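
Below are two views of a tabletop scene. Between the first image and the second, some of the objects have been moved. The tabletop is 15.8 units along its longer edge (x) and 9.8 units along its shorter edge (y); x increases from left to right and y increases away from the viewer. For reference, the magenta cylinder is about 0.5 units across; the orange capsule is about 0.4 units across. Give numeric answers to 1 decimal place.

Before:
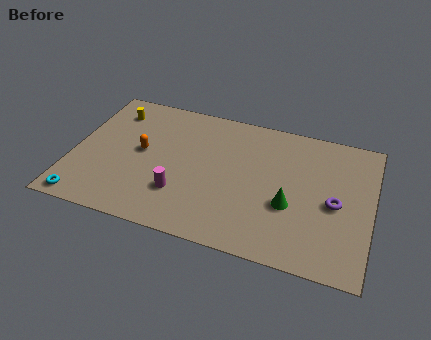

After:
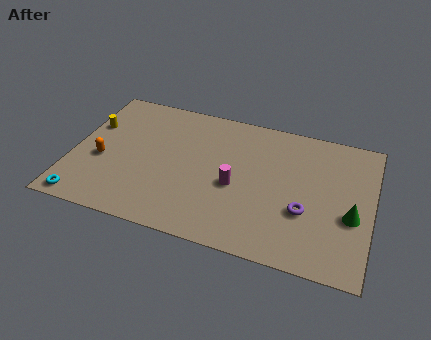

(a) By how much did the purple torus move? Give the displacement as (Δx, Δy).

(-1.5, -1.0)

The purple torus started near (13.9, 4.5) and ended near (12.4, 3.5).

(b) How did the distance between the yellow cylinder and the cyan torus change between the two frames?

-1.4

Before: roughly 6.9 units apart; after: 5.5. That's 1.4 units closer together.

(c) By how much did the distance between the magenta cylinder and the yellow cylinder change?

+1.7

They were about 6.5 units apart before and 8.2 after — 1.7 units further apart.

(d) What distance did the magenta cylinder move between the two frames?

3.1

From (5.9, 2.8) to (8.7, 4.2), the magenta cylinder covered √(2.8² + 1.4²) ≈ 3.1 units.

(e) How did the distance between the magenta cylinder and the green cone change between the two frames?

+0.3

The distance was about 5.8 in the first image and 6.1 in the second, so they moved 0.3 units further apart.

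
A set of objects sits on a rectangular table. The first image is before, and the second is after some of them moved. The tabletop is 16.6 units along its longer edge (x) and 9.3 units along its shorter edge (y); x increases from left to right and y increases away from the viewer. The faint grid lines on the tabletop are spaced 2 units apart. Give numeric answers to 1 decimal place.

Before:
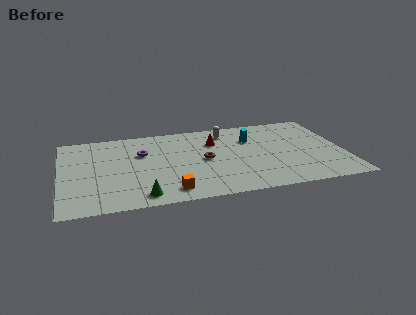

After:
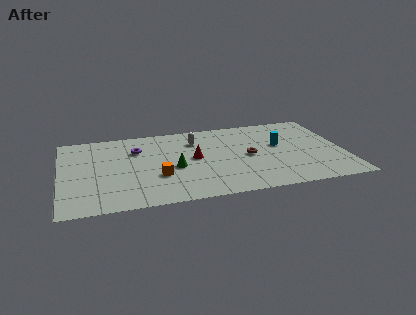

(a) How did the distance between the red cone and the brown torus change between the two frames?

+1.1

Before: roughly 2.1 units apart; after: 3.2. That's 1.1 units further apart.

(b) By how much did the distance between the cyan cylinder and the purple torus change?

+2.0

The distance was about 6.5 in the first image and 8.5 in the second, so they moved 2.0 units further apart.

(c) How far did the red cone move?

2.1

The red cone was near (9.1, 6.6) before and (7.8, 4.9) after, so it travelled √(1.3² + 1.7²) ≈ 2.1 units.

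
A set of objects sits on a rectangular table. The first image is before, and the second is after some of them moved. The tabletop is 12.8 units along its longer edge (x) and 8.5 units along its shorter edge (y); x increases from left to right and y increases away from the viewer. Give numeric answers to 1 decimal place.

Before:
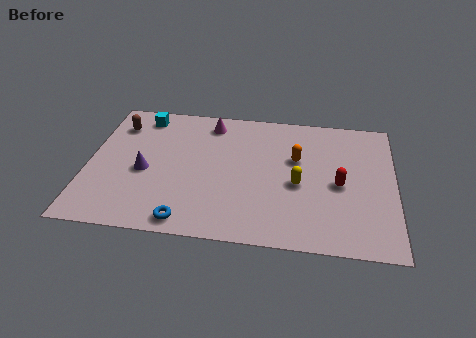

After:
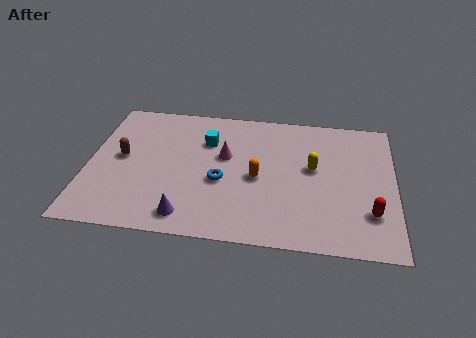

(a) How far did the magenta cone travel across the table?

2.2

The magenta cone was near (5.0, 7.2) before and (5.7, 5.1) after, so it travelled √(0.7² + 2.1²) ≈ 2.2 units.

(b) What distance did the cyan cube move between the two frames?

3.1

From (2.1, 7.3) to (4.9, 6.0), the cyan cube covered √(2.8² + 1.3²) ≈ 3.1 units.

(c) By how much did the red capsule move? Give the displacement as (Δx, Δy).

(1.3, -1.6)

From the two frames, the red capsule sits at roughly (10.5, 3.9) before and (11.8, 2.3) after.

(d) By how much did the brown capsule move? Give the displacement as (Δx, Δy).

(0.3, -2.1)

From the two frames, the brown capsule sits at roughly (1.1, 6.6) before and (1.4, 4.5) after.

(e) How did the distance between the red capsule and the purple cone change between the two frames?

-0.5

The distance was about 8.1 in the first image and 7.6 in the second, so they moved 0.5 units closer together.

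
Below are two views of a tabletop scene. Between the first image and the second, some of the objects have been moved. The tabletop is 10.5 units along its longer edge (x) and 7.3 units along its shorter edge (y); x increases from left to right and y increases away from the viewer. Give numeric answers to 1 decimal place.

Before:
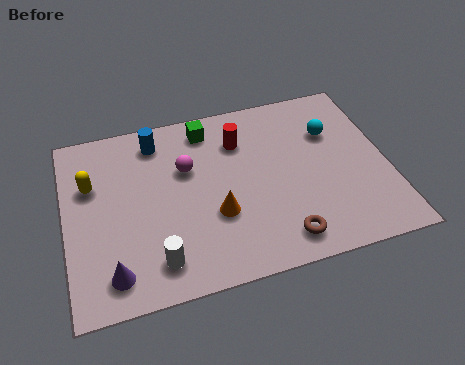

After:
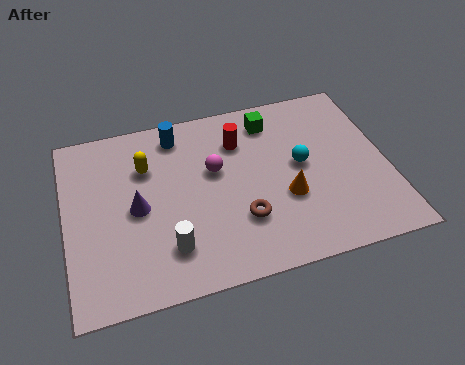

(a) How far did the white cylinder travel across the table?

0.6

The white cylinder was near (2.8, 1.3) before and (3.2, 1.7) after, so it travelled √(0.4² + 0.4²) ≈ 0.6 units.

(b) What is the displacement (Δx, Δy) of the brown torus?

(-1.2, 1.1)

From the two frames, the brown torus sits at roughly (6.8, 1.1) before and (5.6, 2.2) after.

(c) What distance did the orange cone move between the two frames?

2.3

The orange cone was near (4.8, 2.6) before and (7.1, 2.7) after, so it travelled √(2.3² + 0.1²) ≈ 2.3 units.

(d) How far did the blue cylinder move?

0.7

From (3.1, 6.1) to (3.8, 6.2), the blue cylinder covered √(0.7² + 0.1²) ≈ 0.7 units.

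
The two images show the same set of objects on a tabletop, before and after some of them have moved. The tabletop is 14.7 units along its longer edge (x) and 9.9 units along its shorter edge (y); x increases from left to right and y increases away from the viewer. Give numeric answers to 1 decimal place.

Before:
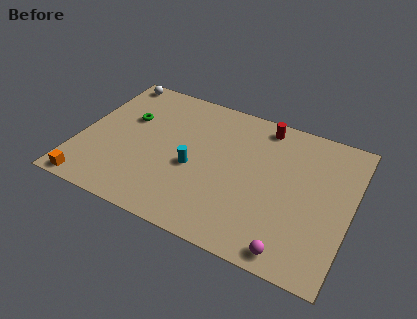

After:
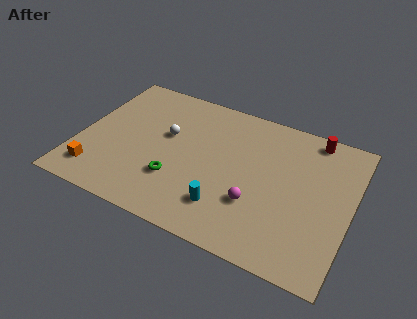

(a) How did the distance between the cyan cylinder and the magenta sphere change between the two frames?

-4.8

The distance was about 6.5 in the first image and 1.7 in the second, so they moved 4.8 units closer together.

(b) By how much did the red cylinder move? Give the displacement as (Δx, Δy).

(2.7, 0.2)

The red cylinder started near (9.6, 8.7) and ended near (12.3, 8.9).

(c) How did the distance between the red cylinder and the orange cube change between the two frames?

+1.5

The distance was about 11.6 in the first image and 13.1 in the second, so they moved 1.5 units further apart.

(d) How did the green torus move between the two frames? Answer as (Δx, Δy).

(3.1, -3.3)

From the two frames, the green torus sits at roughly (2.4, 6.3) before and (5.5, 3.0) after.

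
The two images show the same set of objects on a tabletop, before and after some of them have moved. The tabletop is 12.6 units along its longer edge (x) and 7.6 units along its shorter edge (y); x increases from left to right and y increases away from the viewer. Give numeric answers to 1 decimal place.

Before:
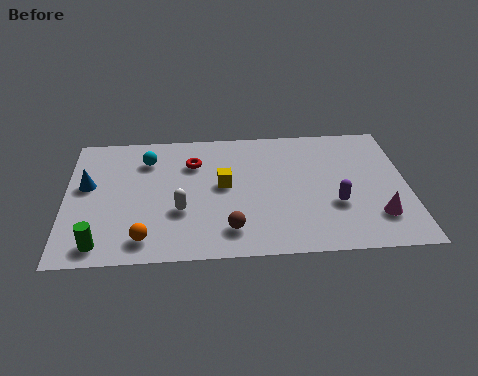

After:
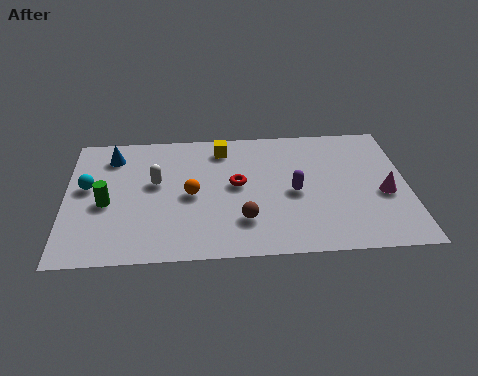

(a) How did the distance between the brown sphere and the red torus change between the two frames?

-2.1

Before: roughly 4.2 units apart; after: 2.1. That's 2.1 units closer together.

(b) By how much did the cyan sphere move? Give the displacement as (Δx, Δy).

(-2.2, -1.5)

From the two frames, the cyan sphere sits at roughly (3.0, 5.8) before and (0.8, 4.3) after.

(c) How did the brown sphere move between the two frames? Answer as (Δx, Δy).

(0.5, 0.5)

The brown sphere was at about (6.0, 1.5) and moved to about (6.5, 2.0).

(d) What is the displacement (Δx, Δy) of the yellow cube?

(0.0, 2.2)

The yellow cube started near (5.8, 4.1) and ended near (5.8, 6.3).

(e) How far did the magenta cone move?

1.3

From (11.4, 1.9) to (11.7, 3.2), the magenta cone covered √(0.3² + 1.3²) ≈ 1.3 units.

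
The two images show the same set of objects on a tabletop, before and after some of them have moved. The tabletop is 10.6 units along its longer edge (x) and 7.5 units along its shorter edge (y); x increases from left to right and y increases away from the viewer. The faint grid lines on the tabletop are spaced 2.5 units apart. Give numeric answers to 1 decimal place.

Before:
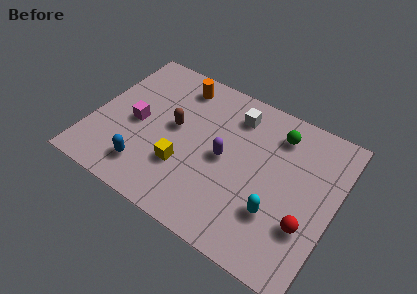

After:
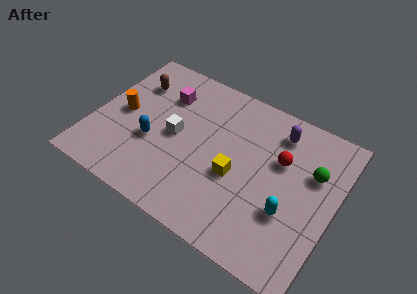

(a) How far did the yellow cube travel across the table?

2.3

From (4.2, 2.4) to (6.4, 3.1), the yellow cube covered √(2.2² + 0.7²) ≈ 2.3 units.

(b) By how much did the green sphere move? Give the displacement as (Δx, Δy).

(1.7, -1.1)

The green sphere started near (7.8, 6.0) and ended near (9.5, 4.9).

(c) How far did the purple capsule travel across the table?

3.1

From (5.8, 3.7) to (7.8, 6.1), the purple capsule covered √(2.0² + 2.4²) ≈ 3.1 units.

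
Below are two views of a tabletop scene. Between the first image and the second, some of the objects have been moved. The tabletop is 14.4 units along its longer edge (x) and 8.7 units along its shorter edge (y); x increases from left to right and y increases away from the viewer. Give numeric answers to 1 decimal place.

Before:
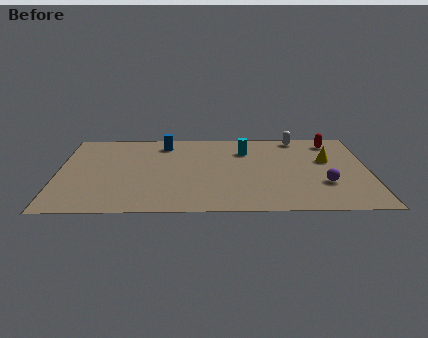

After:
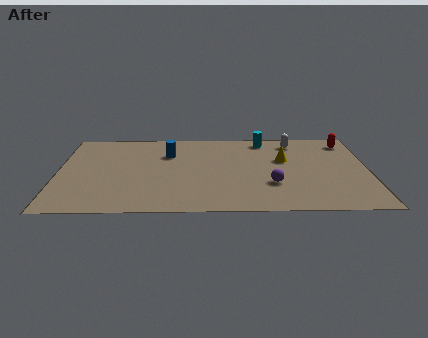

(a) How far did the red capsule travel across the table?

0.7

The red capsule moved from about (12.8, 7.3) to (13.5, 7.3), a distance of √(0.7² + 0.0²) ≈ 0.7.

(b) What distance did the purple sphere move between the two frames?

2.4

From (12.3, 2.8) to (9.9, 2.8), the purple sphere covered √(2.4² + 0.0²) ≈ 2.4 units.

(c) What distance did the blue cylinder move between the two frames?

1.1

The blue cylinder was near (4.9, 7.2) before and (5.1, 6.1) after, so it travelled √(0.2² + 1.1²) ≈ 1.1 units.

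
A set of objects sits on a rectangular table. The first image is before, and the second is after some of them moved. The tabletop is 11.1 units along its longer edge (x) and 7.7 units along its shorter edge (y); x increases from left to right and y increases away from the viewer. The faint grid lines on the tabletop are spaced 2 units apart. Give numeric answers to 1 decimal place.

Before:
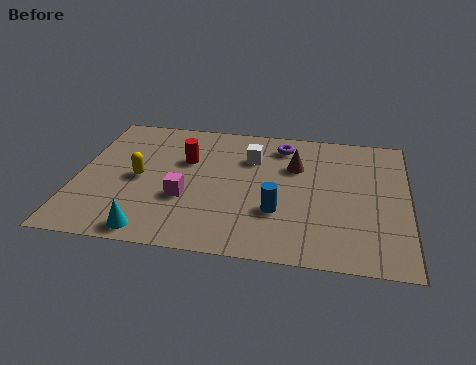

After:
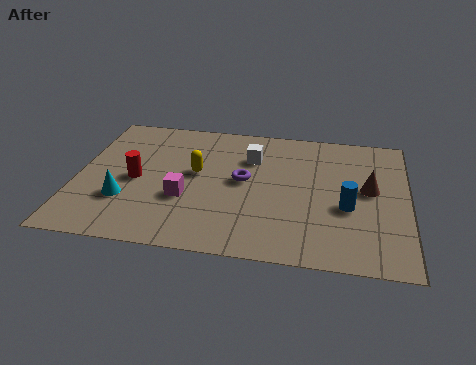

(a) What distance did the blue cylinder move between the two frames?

2.4

The blue cylinder was near (6.8, 2.5) before and (9.1, 3.1) after, so it travelled √(2.3² + 0.6²) ≈ 2.4 units.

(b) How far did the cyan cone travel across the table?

1.9

The cyan cone was near (2.7, 0.8) before and (1.7, 2.4) after, so it travelled √(1.0² + 1.6²) ≈ 1.9 units.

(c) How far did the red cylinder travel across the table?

2.1

The red cylinder moved from about (3.6, 5.0) to (2.0, 3.6), a distance of √(1.6² + 1.4²) ≈ 2.1.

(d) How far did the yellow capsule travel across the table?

2.0

The yellow capsule was near (2.1, 3.7) before and (4.0, 4.3) after, so it travelled √(1.9² + 0.6²) ≈ 2.0 units.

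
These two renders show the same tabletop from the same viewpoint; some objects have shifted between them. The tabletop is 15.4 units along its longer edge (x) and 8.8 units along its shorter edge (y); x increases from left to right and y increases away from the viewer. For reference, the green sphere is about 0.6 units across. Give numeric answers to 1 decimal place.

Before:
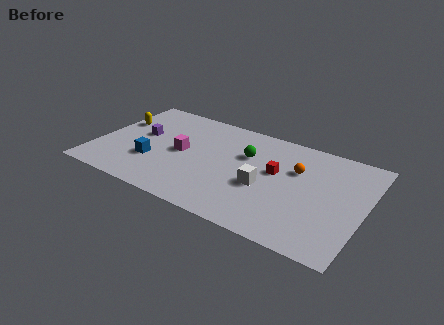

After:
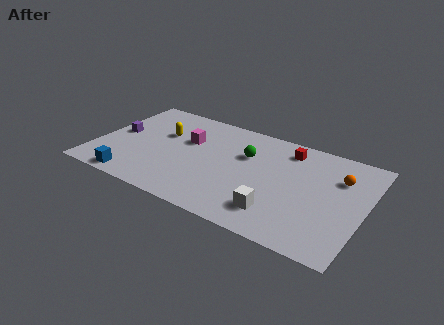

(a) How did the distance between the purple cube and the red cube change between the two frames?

+2.1

The distance was about 7.9 in the first image and 10.0 in the second, so they moved 2.1 units further apart.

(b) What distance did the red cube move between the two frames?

2.2

The red cube moved from about (10.3, 5.1) to (10.7, 7.3), a distance of √(0.4² + 2.2²) ≈ 2.2.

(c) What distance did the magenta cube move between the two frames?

1.2

The magenta cube was near (4.9, 4.4) before and (5.1, 5.6) after, so it travelled √(0.2² + 1.2²) ≈ 1.2 units.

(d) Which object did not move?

the green sphere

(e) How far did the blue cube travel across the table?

2.2

From (3.4, 2.9) to (2.6, 0.9), the blue cube covered √(0.8² + 2.0²) ≈ 2.2 units.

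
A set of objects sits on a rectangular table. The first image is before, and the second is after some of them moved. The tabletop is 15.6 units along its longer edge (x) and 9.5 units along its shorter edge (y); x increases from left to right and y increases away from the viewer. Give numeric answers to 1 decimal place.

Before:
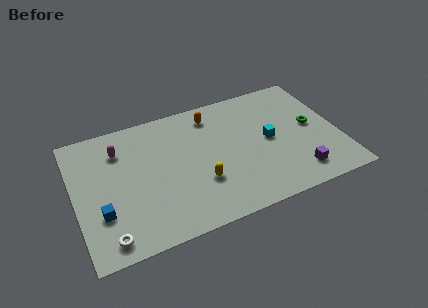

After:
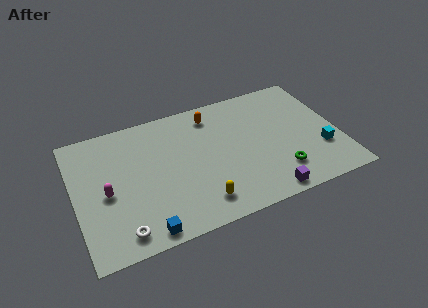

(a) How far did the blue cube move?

3.1

The blue cube was near (1.4, 3.0) before and (3.7, 0.9) after, so it travelled √(2.3² + 2.1²) ≈ 3.1 units.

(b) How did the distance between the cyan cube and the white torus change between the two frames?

+1.6

Before: roughly 10.5 units apart; after: 12.1. That's 1.6 units further apart.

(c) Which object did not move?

the orange capsule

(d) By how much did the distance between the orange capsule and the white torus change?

-0.6

The distance was about 9.5 in the first image and 8.9 in the second, so they moved 0.6 units closer together.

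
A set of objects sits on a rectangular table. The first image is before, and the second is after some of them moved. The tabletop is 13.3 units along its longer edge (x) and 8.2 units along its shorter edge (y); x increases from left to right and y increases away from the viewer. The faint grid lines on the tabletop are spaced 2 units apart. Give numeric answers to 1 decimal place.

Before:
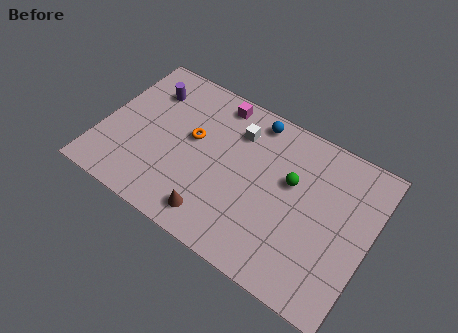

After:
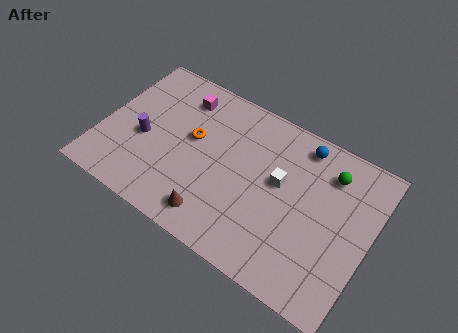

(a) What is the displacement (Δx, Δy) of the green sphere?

(1.7, 1.4)

The green sphere was at about (9.3, 5.0) and moved to about (11.0, 6.4).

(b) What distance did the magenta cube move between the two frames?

1.8

From (5.2, 7.2) to (3.5, 6.6), the magenta cube covered √(1.7² + 0.6²) ≈ 1.8 units.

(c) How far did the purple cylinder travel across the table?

2.7

From (1.9, 6.2) to (2.1, 3.5), the purple cylinder covered √(0.2² + 2.7²) ≈ 2.7 units.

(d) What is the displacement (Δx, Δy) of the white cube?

(2.4, -1.5)

The white cube was at about (6.4, 6.2) and moved to about (8.8, 4.7).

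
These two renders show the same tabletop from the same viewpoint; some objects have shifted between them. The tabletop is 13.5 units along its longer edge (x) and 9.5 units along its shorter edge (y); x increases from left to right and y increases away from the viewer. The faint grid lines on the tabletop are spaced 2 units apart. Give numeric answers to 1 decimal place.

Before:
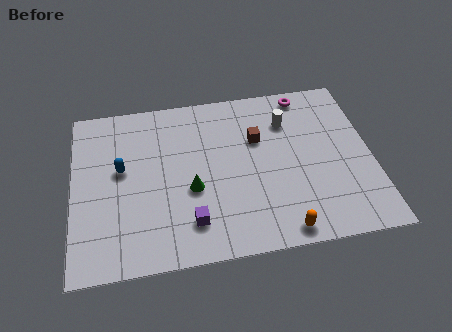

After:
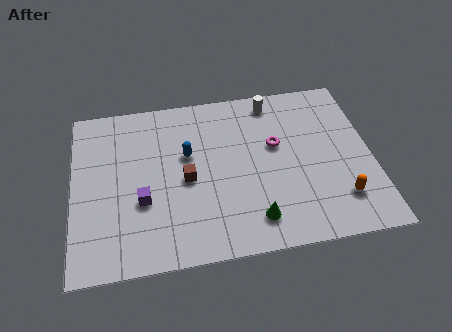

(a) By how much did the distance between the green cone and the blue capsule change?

+1.5

Before: roughly 3.5 units apart; after: 5.0. That's 1.5 units further apart.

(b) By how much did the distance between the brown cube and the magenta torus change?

+1.0

The distance was about 3.3 in the first image and 4.3 in the second, so they moved 1.0 units further apart.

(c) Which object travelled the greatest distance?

the brown cube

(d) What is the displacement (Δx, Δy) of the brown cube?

(-3.3, -1.8)

From the two frames, the brown cube sits at roughly (8.4, 6.2) before and (5.1, 4.4) after.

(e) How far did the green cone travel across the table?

3.4

The green cone moved from about (5.3, 3.8) to (8.0, 1.7), a distance of √(2.7² + 2.1²) ≈ 3.4.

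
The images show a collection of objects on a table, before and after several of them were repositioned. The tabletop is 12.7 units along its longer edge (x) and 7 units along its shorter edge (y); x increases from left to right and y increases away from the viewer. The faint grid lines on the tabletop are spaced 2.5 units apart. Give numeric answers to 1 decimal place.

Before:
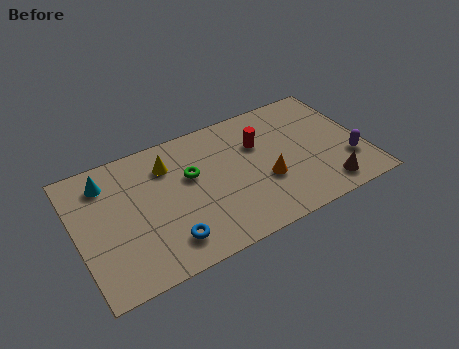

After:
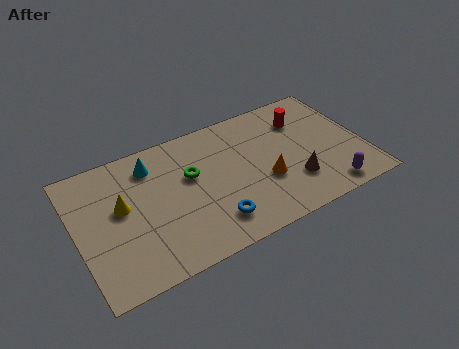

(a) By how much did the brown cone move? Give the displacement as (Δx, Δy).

(-1.3, 0.9)

The brown cone started near (10.7, 1.1) and ended near (9.4, 2.0).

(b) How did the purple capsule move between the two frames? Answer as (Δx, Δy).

(-1.1, -1.2)

The purple capsule started near (11.9, 2.1) and ended near (10.8, 0.9).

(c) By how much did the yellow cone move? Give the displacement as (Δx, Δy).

(-2.2, -1.3)

From the two frames, the yellow cone sits at roughly (4.2, 5.3) before and (2.0, 4.0) after.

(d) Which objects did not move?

the orange cone and the green torus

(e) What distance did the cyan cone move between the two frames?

2.0

The cyan cone moved from about (1.5, 5.6) to (3.5, 5.6), a distance of √(2.0² + 0.0²) ≈ 2.0.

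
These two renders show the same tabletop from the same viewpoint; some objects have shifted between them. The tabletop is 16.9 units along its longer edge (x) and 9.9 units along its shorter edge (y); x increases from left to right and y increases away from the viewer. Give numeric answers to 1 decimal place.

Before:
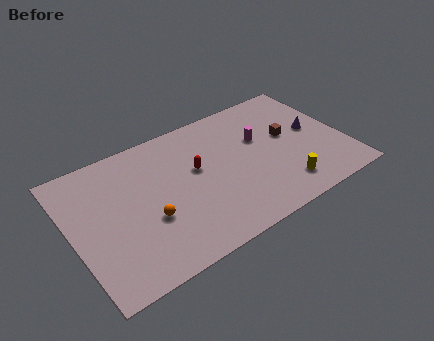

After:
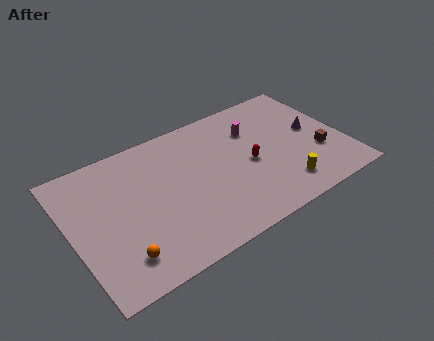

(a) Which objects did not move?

the yellow cylinder and the purple cone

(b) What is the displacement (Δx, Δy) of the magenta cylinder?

(-0.2, 0.9)

From the two frames, the magenta cylinder sits at roughly (11.9, 6.2) before and (11.7, 7.1) after.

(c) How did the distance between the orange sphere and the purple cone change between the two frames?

+2.3

The distance was about 10.8 in the first image and 13.1 in the second, so they moved 2.3 units further apart.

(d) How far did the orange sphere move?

2.6

The orange sphere moved from about (4.5, 3.7) to (2.5, 2.0), a distance of √(2.0² + 1.7²) ≈ 2.6.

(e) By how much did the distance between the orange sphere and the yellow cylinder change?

+1.8

Before: roughly 8.3 units apart; after: 10.1. That's 1.8 units further apart.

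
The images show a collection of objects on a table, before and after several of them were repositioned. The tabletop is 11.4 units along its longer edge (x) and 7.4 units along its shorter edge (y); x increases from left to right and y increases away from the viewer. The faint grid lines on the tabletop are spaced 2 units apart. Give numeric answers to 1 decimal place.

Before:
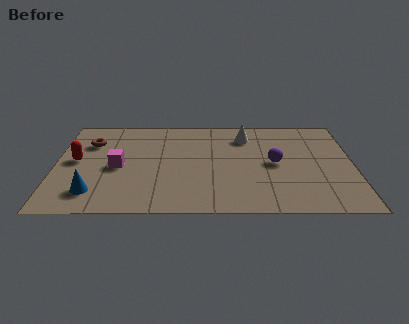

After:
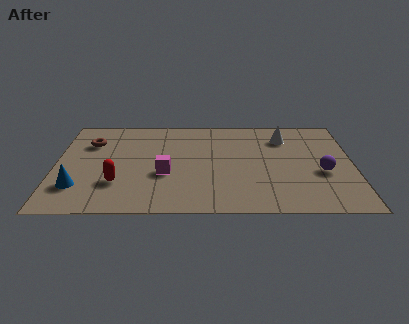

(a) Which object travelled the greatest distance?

the red capsule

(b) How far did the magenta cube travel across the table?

1.9

The magenta cube was near (2.4, 3.4) before and (4.2, 2.9) after, so it travelled √(1.8² + 0.5²) ≈ 1.9 units.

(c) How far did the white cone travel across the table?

1.5

The white cone was near (7.3, 5.8) before and (8.8, 5.7) after, so it travelled √(1.5² + 0.1²) ≈ 1.5 units.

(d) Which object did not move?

the brown torus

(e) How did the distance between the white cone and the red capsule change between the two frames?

+0.5

Before: roughly 6.8 units apart; after: 7.3. That's 0.5 units further apart.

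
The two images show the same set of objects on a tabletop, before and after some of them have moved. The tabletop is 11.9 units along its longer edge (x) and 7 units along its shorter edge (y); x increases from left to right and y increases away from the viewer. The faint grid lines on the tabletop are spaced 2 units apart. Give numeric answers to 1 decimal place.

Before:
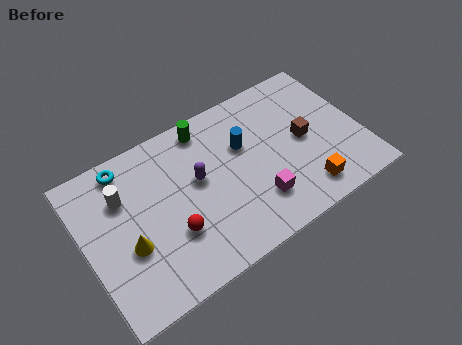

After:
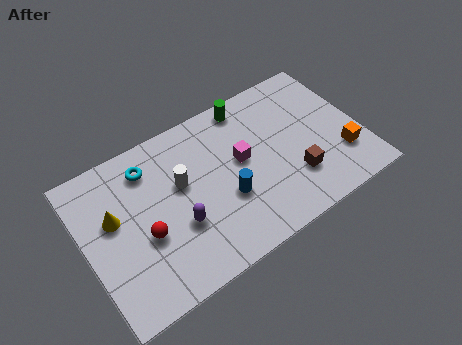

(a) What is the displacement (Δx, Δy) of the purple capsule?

(-1.1, -1.5)

The purple capsule started near (4.9, 4.0) and ended near (3.8, 2.5).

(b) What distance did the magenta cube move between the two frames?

2.1

The magenta cube moved from about (7.1, 1.8) to (6.8, 3.9), a distance of √(0.3² + 2.1²) ≈ 2.1.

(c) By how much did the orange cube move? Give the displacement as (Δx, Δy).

(1.8, 0.8)

The orange cube was at about (9.1, 1.2) and moved to about (10.9, 2.0).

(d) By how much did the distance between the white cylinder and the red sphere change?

-0.8

The distance was about 3.1 in the first image and 2.3 in the second, so they moved 0.8 units closer together.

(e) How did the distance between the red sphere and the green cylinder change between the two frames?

+1.8

The distance was about 4.3 in the first image and 6.1 in the second, so they moved 1.8 units further apart.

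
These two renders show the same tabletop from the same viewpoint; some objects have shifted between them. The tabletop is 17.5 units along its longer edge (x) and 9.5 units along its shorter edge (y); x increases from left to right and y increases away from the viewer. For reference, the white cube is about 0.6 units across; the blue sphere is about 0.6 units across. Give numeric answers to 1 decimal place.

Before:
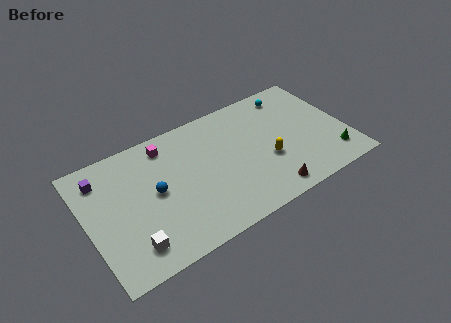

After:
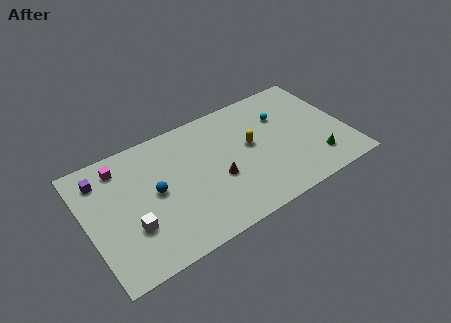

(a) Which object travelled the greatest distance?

the brown cone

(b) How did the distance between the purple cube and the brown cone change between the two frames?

-3.9

The distance was about 12.1 in the first image and 8.2 in the second, so they moved 3.9 units closer together.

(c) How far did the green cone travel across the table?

1.1

The green cone was near (16.2, 1.9) before and (15.1, 2.1) after, so it travelled √(1.1² + 0.2²) ≈ 1.1 units.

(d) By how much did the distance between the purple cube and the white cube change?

-1.2

The distance was about 5.9 in the first image and 4.7 in the second, so they moved 1.2 units closer together.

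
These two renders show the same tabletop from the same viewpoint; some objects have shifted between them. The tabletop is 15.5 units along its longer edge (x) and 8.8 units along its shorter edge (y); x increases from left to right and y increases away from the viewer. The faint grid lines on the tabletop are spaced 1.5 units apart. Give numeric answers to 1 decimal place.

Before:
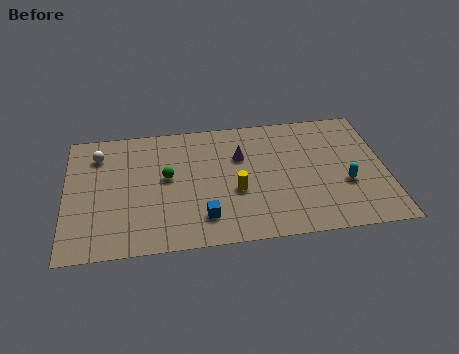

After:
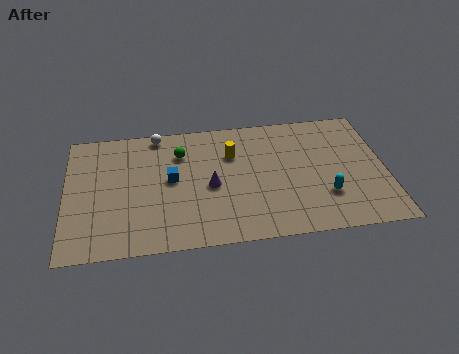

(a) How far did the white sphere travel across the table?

3.1

The white sphere was near (1.6, 6.9) before and (4.5, 8.0) after, so it travelled √(2.9² + 1.1²) ≈ 3.1 units.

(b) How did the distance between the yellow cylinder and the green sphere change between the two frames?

-1.1

The distance was about 3.6 in the first image and 2.5 in the second, so they moved 1.1 units closer together.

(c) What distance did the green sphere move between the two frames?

1.7

The green sphere moved from about (4.9, 4.9) to (5.6, 6.5), a distance of √(0.7² + 1.6²) ≈ 1.7.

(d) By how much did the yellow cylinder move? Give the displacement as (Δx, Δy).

(-0.1, 2.6)

The yellow cylinder was at about (8.2, 3.5) and moved to about (8.1, 6.1).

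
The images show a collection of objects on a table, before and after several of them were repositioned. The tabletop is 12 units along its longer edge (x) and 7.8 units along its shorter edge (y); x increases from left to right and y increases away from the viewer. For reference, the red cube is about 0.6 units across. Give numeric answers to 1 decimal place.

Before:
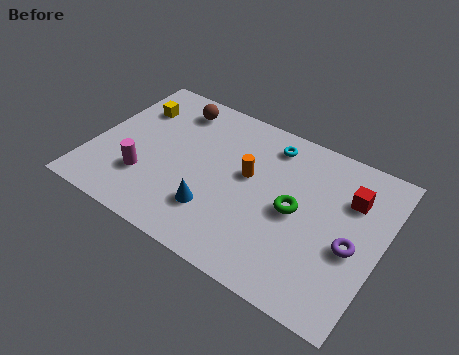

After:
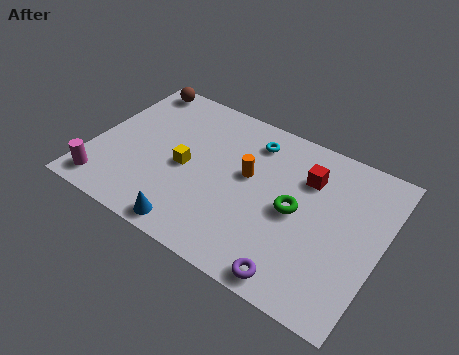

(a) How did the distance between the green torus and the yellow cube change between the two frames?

-2.8

They were about 7.4 units apart before and 4.6 after — 2.8 units closer together.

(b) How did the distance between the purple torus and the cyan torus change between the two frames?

+1.1

They were about 5.0 units apart before and 6.1 after — 1.1 units further apart.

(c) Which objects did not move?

the orange cylinder and the green torus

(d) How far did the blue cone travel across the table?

1.5

The blue cone was near (5.4, 2.1) before and (4.7, 0.8) after, so it travelled √(0.7² + 1.3²) ≈ 1.5 units.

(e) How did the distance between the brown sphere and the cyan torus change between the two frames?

+1.1

They were about 4.1 units apart before and 5.2 after — 1.1 units further apart.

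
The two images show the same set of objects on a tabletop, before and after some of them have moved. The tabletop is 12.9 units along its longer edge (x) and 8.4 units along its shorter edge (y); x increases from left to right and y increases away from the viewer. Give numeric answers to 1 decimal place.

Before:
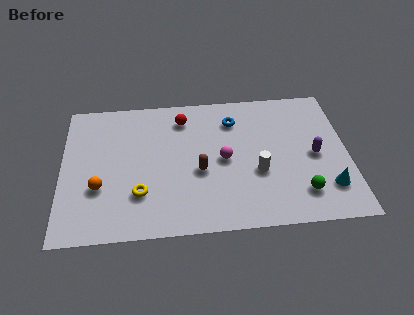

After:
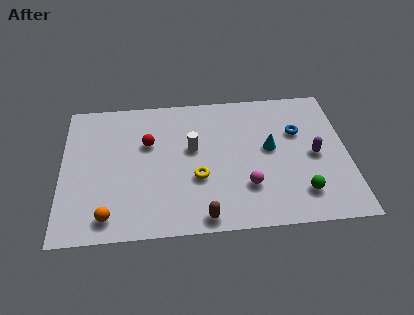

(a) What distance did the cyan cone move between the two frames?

3.6

From (11.9, 2.0) to (9.4, 4.6), the cyan cone covered √(2.5² + 2.6²) ≈ 3.6 units.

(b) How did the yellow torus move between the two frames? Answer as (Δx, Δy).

(2.6, 0.7)

The yellow torus was at about (3.5, 2.4) and moved to about (6.1, 3.1).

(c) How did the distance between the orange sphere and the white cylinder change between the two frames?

-1.8

Before: roughly 7.1 units apart; after: 5.3. That's 1.8 units closer together.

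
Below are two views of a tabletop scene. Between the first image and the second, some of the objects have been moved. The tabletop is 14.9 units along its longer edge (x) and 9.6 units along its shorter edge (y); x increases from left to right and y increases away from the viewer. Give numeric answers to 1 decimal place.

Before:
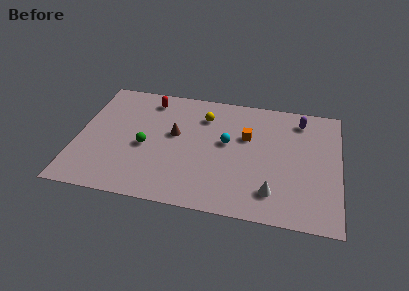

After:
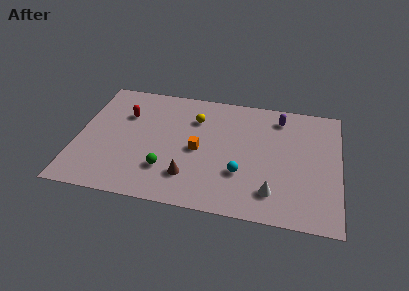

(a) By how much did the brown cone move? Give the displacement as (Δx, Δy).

(1.0, -3.2)

From the two frames, the brown cone sits at roughly (5.5, 5.5) before and (6.5, 2.3) after.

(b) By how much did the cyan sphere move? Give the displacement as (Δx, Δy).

(0.9, -2.3)

The cyan sphere started near (8.5, 5.4) and ended near (9.4, 3.1).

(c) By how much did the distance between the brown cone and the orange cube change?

-1.9

Before: roughly 4.1 units apart; after: 2.2. That's 1.9 units closer together.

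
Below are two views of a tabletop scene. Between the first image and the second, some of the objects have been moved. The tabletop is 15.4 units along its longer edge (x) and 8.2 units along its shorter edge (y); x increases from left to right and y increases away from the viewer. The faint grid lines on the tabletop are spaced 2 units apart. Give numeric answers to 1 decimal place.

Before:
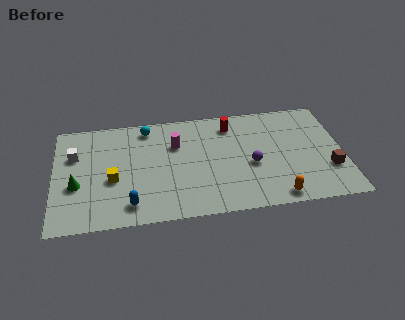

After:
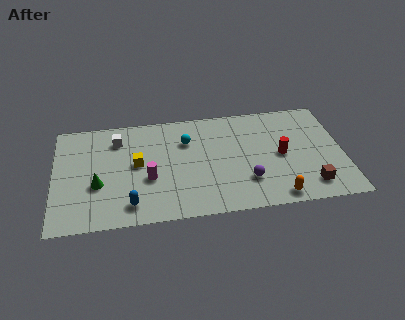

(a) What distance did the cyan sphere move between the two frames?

2.5

From (5.0, 7.1) to (7.1, 5.8), the cyan sphere covered √(2.1² + 1.3²) ≈ 2.5 units.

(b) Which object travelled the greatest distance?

the red cylinder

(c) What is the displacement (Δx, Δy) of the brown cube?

(-1.1, -1.1)

The brown cube started near (14.6, 2.6) and ended near (13.5, 1.5).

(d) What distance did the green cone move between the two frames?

1.1

The green cone was near (1.2, 3.2) before and (2.3, 3.1) after, so it travelled √(1.1² + 0.1²) ≈ 1.1 units.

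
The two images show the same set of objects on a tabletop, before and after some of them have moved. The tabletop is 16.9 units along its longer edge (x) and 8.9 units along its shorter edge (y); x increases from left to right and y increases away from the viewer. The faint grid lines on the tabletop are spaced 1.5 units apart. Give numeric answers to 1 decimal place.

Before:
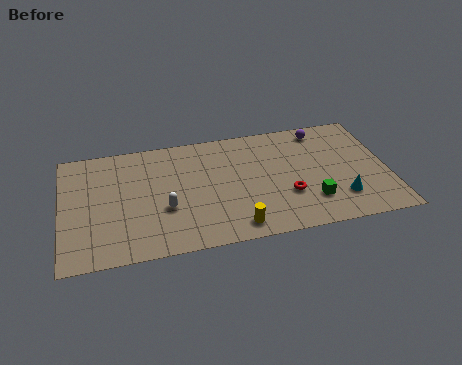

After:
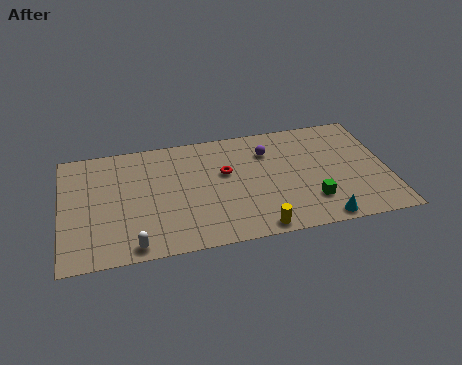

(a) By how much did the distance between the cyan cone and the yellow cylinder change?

-2.3

The distance was about 5.6 in the first image and 3.3 in the second, so they moved 2.3 units closer together.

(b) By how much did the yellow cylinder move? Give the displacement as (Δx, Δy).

(1.1, -0.4)

From the two frames, the yellow cylinder sits at roughly (8.8, 1.2) before and (9.9, 0.8) after.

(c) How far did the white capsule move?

2.9

The white capsule moved from about (5.3, 3.3) to (3.6, 0.9), a distance of √(1.7² + 2.4²) ≈ 2.9.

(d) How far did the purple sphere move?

3.1

The purple sphere moved from about (13.7, 7.7) to (10.8, 6.6), a distance of √(2.9² + 1.1²) ≈ 3.1.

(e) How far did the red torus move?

3.9

The red torus was near (11.6, 3.0) before and (8.5, 5.4) after, so it travelled √(3.1² + 2.4²) ≈ 3.9 units.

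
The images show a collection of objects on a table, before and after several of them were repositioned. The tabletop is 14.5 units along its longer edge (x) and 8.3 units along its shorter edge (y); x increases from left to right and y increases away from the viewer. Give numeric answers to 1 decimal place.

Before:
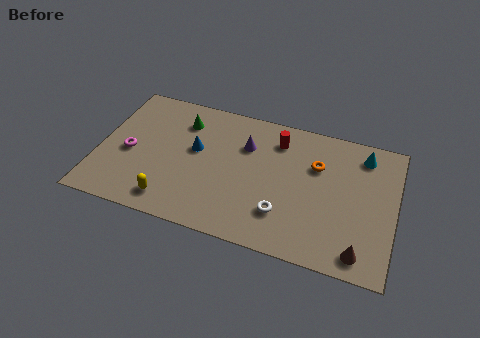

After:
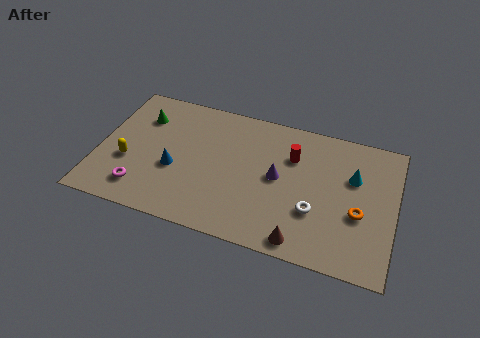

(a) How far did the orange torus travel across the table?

3.2

From (10.6, 5.6) to (12.8, 3.3), the orange torus covered √(2.2² + 2.3²) ≈ 3.2 units.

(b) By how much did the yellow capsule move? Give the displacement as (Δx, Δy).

(-2.3, 1.8)

From the two frames, the yellow capsule sits at roughly (3.8, 1.3) before and (1.5, 3.1) after.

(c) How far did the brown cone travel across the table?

2.8

The brown cone moved from about (13.0, 1.1) to (10.2, 0.9), a distance of √(2.8² + 0.2²) ≈ 2.8.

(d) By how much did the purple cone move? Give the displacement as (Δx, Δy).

(1.7, -1.5)

The purple cone started near (7.1, 5.8) and ended near (8.8, 4.3).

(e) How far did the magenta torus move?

2.2

The magenta torus moved from about (1.5, 3.7) to (2.3, 1.6), a distance of √(0.8² + 2.1²) ≈ 2.2.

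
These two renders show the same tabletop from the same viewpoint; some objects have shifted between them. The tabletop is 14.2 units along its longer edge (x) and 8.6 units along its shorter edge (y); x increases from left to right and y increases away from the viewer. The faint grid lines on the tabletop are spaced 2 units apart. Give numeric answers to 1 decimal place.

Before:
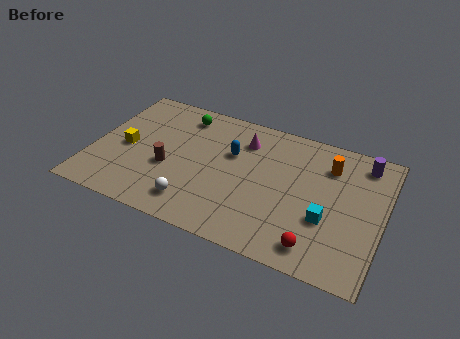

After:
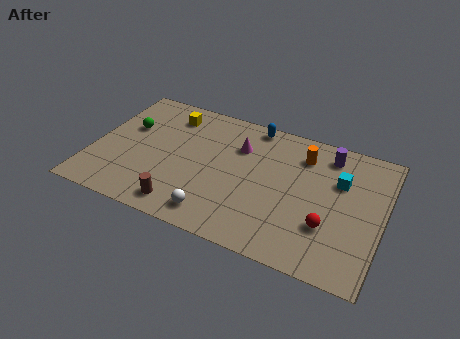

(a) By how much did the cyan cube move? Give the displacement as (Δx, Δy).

(0.4, 2.6)

From the two frames, the cyan cube sits at roughly (11.6, 3.1) before and (12.0, 5.7) after.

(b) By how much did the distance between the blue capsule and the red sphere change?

+0.4

They were about 6.2 units apart before and 6.6 after — 0.4 units further apart.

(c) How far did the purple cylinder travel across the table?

1.7

The purple cylinder was near (13.0, 7.3) before and (11.3, 7.2) after, so it travelled √(1.7² + 0.1²) ≈ 1.7 units.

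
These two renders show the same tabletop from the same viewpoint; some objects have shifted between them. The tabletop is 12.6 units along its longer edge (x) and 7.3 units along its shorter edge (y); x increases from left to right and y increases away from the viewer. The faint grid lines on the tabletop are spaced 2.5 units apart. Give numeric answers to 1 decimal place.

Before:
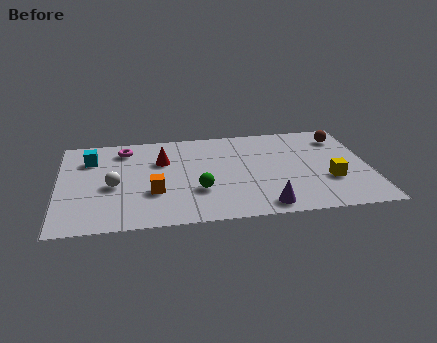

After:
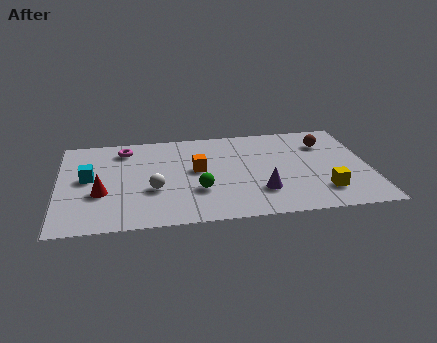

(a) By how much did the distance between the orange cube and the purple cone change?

-1.5

Before: roughly 4.7 units apart; after: 3.2. That's 1.5 units closer together.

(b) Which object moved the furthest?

the red cone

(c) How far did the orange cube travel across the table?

2.3

From (3.8, 2.5) to (5.6, 4.0), the orange cube covered √(1.8² + 1.5²) ≈ 2.3 units.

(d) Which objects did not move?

the green sphere and the magenta torus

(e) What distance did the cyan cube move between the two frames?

1.5

From (1.3, 5.4) to (1.2, 3.9), the cyan cube covered √(0.1² + 1.5²) ≈ 1.5 units.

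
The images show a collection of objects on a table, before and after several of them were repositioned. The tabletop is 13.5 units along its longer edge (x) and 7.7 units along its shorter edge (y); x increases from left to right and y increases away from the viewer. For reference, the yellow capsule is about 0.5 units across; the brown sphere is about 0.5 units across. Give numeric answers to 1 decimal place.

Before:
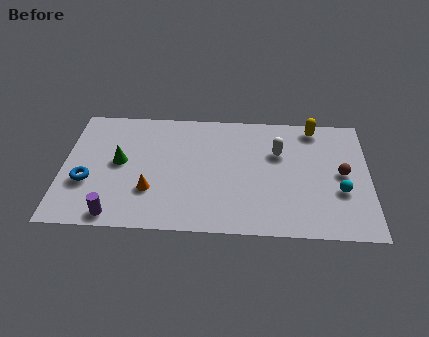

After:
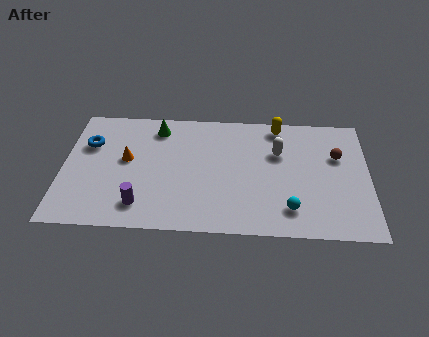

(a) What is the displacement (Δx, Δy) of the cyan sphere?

(-2.2, -1.2)

The cyan sphere started near (12.2, 2.8) and ended near (10.0, 1.6).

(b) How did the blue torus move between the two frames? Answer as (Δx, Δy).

(0.0, 2.4)

From the two frames, the blue torus sits at roughly (1.1, 2.8) before and (1.1, 5.2) after.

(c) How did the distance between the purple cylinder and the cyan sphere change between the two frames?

-3.5

They were about 10.0 units apart before and 6.5 after — 3.5 units closer together.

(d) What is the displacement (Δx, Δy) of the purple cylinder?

(1.1, 0.7)

The purple cylinder was at about (2.4, 0.8) and moved to about (3.5, 1.5).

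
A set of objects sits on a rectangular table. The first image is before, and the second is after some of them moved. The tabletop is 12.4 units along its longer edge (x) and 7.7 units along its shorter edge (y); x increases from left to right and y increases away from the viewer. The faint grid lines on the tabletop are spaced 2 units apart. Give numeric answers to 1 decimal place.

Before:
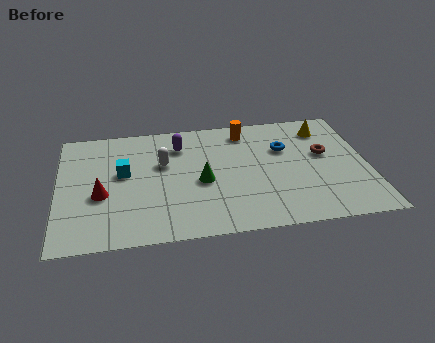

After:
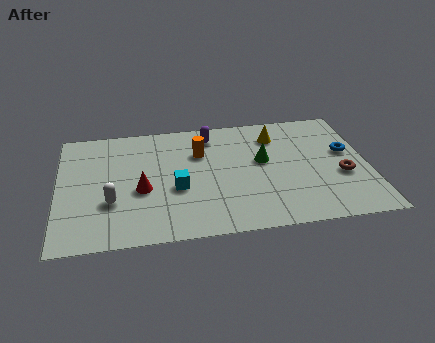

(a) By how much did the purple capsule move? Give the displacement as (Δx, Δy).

(1.3, 0.5)

From the two frames, the purple capsule sits at roughly (4.9, 5.9) before and (6.2, 6.4) after.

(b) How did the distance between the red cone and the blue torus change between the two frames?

+0.7

The distance was about 7.7 in the first image and 8.4 in the second, so they moved 0.7 units further apart.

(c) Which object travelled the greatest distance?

the white capsule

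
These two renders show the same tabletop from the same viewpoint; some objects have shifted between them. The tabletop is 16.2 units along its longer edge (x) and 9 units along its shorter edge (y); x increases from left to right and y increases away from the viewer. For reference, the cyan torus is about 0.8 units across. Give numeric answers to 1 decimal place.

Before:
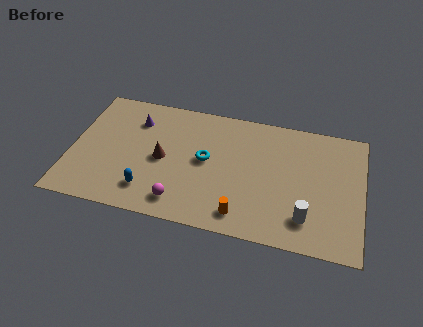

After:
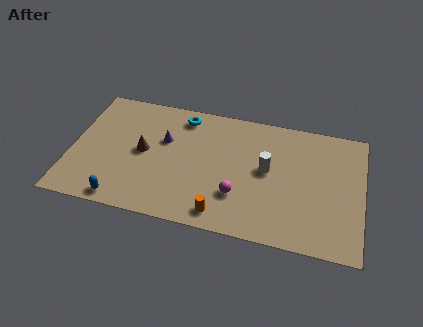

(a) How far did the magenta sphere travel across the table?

3.3

The magenta sphere was near (6.3, 1.5) before and (9.4, 2.7) after, so it travelled √(3.1² + 1.2²) ≈ 3.3 units.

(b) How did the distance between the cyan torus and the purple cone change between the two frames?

-2.4

The distance was about 4.6 in the first image and 2.2 in the second, so they moved 2.4 units closer together.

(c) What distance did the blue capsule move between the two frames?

1.7

The blue capsule was near (4.5, 1.9) before and (3.1, 0.9) after, so it travelled √(1.4² + 1.0²) ≈ 1.7 units.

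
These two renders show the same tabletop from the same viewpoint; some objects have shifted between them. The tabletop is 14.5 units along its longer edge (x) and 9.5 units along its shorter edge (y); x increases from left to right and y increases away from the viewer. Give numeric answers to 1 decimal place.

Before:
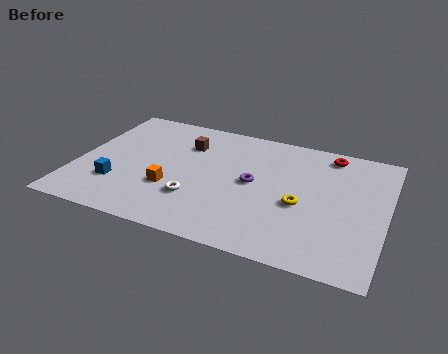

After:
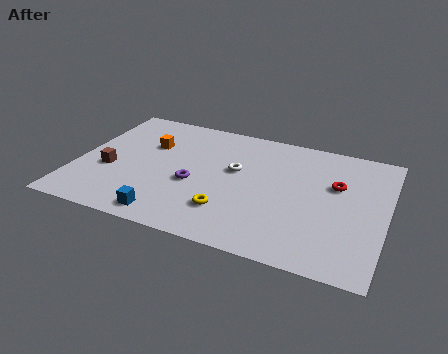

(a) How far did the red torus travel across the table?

2.4

The red torus moved from about (11.6, 8.3) to (12.1, 6.0), a distance of √(0.5² + 2.3²) ≈ 2.4.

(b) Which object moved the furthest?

the brown cube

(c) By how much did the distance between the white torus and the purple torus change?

-0.8

They were about 3.3 units apart before and 2.5 after — 0.8 units closer together.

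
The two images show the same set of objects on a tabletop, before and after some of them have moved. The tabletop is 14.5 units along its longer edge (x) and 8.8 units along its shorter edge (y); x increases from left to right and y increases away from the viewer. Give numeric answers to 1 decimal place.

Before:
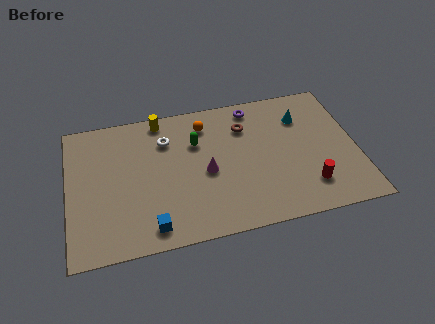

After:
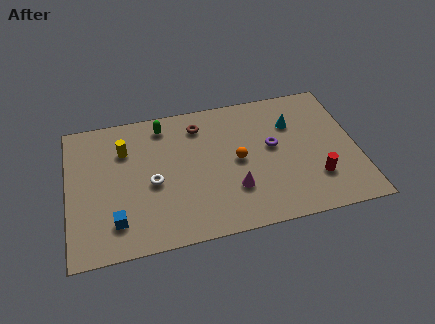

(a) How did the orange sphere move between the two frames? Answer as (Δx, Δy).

(1.5, -2.7)

From the two frames, the orange sphere sits at roughly (7.0, 7.1) before and (8.5, 4.4) after.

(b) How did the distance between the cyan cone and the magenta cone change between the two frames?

-0.8

They were about 5.6 units apart before and 4.8 after — 0.8 units closer together.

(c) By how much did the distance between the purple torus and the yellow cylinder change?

+2.8

They were about 4.7 units apart before and 7.5 after — 2.8 units further apart.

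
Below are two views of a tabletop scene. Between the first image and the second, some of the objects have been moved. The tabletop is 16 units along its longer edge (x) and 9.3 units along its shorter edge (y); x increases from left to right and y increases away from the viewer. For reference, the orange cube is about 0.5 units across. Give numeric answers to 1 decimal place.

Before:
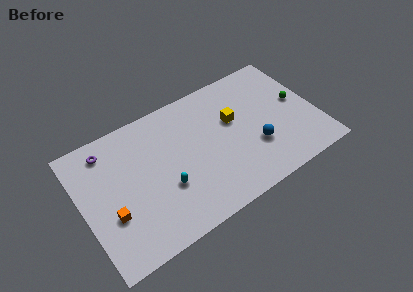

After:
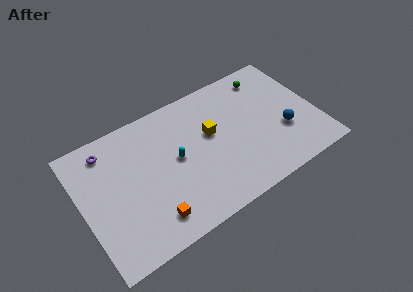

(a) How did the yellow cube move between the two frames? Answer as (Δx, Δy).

(-1.6, -0.2)

From the two frames, the yellow cube sits at roughly (10.5, 5.7) before and (8.9, 5.5) after.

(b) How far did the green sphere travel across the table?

3.3

The green sphere was near (14.9, 5.0) before and (13.2, 7.8) after, so it travelled √(1.7² + 2.8²) ≈ 3.3 units.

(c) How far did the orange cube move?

3.0

The orange cube moved from about (1.7, 3.3) to (4.2, 1.7), a distance of √(2.5² + 1.6²) ≈ 3.0.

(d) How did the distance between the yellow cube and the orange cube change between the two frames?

-3.1

Before: roughly 9.1 units apart; after: 6.0. That's 3.1 units closer together.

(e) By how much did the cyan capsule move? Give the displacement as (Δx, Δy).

(1.0, 1.6)

From the two frames, the cyan capsule sits at roughly (5.4, 3.3) before and (6.4, 4.9) after.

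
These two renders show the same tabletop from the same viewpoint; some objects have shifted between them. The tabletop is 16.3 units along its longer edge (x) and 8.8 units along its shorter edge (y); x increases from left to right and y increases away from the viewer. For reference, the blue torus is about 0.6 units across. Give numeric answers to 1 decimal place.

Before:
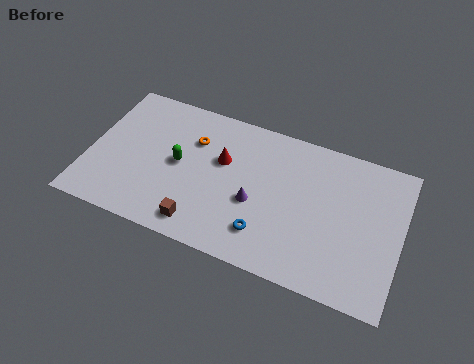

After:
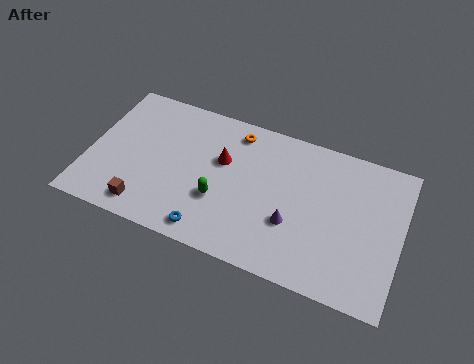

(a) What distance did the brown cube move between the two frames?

2.9

From (6.2, 1.3) to (3.3, 1.3), the brown cube covered √(2.9² + 0.0²) ≈ 2.9 units.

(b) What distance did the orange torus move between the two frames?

2.5

The orange torus moved from about (5.3, 6.2) to (7.4, 7.5), a distance of √(2.1² + 1.3²) ≈ 2.5.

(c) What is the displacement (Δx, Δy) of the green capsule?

(2.3, -1.4)

From the two frames, the green capsule sits at roughly (4.7, 4.5) before and (7.0, 3.1) after.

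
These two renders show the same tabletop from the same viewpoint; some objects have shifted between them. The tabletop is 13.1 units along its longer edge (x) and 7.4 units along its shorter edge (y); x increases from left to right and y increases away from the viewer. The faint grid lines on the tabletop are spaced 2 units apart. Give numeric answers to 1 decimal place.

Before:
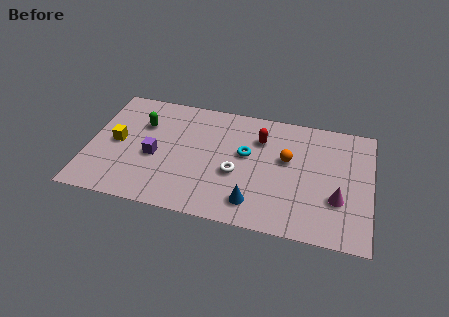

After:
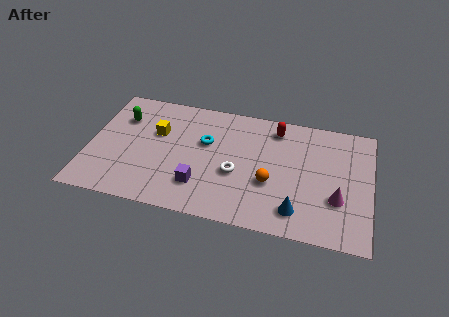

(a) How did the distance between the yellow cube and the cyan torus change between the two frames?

-3.7

The distance was about 6.0 in the first image and 2.3 in the second, so they moved 3.7 units closer together.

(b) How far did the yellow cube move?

2.1

The yellow cube was near (1.3, 3.7) before and (3.1, 4.7) after, so it travelled √(1.8² + 1.0²) ≈ 2.1 units.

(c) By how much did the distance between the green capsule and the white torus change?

+1.0

They were about 5.0 units apart before and 6.0 after — 1.0 units further apart.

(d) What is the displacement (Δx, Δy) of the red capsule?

(0.7, 0.8)

From the two frames, the red capsule sits at roughly (7.9, 5.4) before and (8.6, 6.2) after.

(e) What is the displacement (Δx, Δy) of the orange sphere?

(-0.7, -1.6)

From the two frames, the orange sphere sits at roughly (9.2, 4.4) before and (8.5, 2.8) after.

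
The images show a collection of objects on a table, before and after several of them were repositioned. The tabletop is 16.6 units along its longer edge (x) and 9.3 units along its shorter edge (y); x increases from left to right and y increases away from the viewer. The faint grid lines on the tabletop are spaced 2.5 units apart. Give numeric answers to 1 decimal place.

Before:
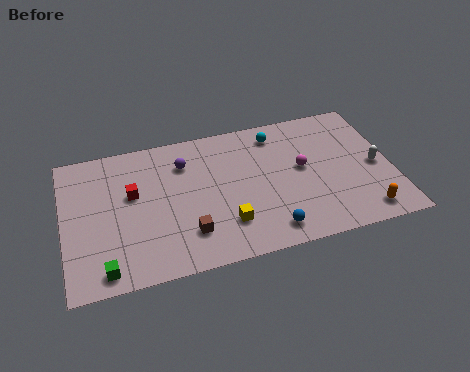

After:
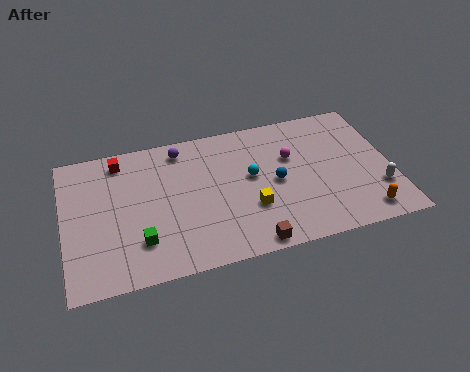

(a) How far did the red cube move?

2.5

The red cube moved from about (3.5, 5.6) to (3.0, 8.0), a distance of √(0.5² + 2.4²) ≈ 2.5.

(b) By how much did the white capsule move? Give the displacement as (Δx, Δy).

(0.0, -1.6)

The white capsule was at about (15.8, 4.3) and moved to about (15.8, 2.7).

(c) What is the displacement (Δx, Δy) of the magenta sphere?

(-0.5, 0.9)

The magenta sphere started near (12.1, 5.1) and ended near (11.6, 6.0).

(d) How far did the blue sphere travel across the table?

3.2

From (10.1, 1.4) to (10.7, 4.5), the blue sphere covered √(0.6² + 3.1²) ≈ 3.2 units.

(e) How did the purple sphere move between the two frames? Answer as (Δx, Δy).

(-0.1, 1.0)

The purple sphere started near (6.2, 7.0) and ended near (6.1, 8.0).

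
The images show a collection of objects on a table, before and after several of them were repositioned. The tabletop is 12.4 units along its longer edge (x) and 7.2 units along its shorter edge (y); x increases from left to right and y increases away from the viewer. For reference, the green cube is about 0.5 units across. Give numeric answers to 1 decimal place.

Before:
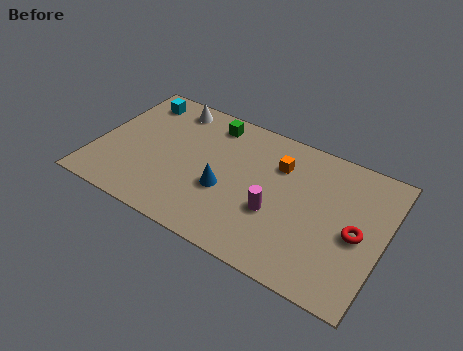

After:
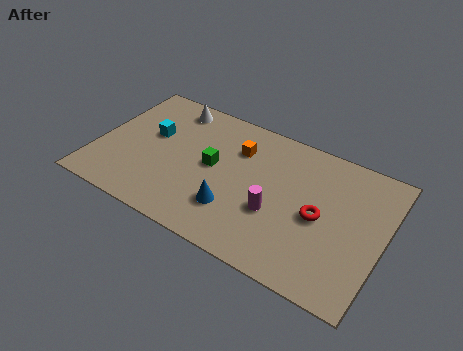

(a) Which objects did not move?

the white cone and the magenta cylinder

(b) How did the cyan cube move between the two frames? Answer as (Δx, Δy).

(0.9, -1.7)

From the two frames, the cyan cube sits at roughly (1.3, 6.0) before and (2.2, 4.3) after.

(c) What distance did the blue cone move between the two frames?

0.9

The blue cone was near (5.7, 2.8) before and (6.2, 2.0) after, so it travelled √(0.5² + 0.8²) ≈ 0.9 units.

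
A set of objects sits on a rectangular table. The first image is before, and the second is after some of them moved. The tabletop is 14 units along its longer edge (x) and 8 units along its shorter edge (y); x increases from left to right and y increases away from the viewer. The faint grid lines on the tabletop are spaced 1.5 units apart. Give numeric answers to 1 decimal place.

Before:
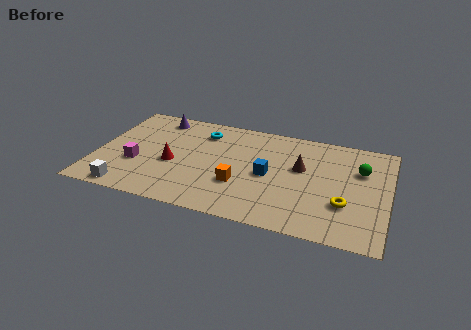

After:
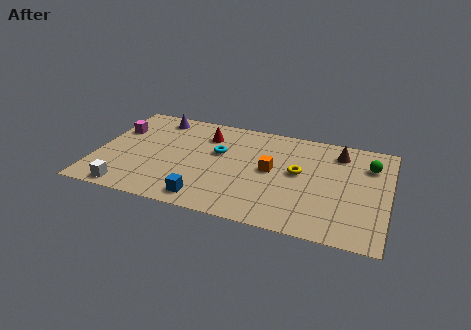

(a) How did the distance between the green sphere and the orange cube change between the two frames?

-1.3

The distance was about 6.2 in the first image and 4.9 in the second, so they moved 1.3 units closer together.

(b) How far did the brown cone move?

2.4

From (9.8, 4.8) to (11.5, 6.5), the brown cone covered √(1.7² + 1.7²) ≈ 2.4 units.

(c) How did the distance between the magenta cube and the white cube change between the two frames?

+2.6

Before: roughly 2.1 units apart; after: 4.7. That's 2.6 units further apart.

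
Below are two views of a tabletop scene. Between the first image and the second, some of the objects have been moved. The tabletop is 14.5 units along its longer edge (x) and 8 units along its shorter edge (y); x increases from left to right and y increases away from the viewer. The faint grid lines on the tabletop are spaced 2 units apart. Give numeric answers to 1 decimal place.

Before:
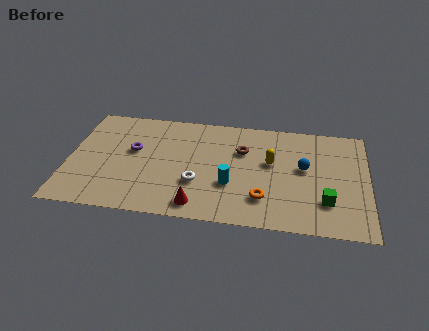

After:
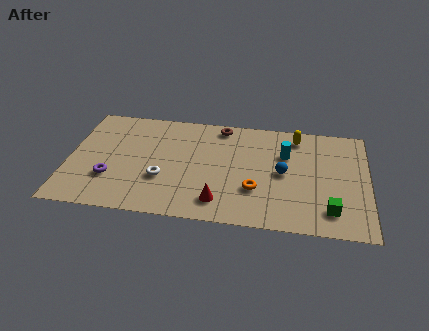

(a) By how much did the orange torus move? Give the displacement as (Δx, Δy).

(-0.4, 0.6)

The orange torus started near (9.5, 2.0) and ended near (9.1, 2.6).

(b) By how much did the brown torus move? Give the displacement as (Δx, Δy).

(-1.1, 1.7)

From the two frames, the brown torus sits at roughly (8.4, 5.4) before and (7.3, 7.1) after.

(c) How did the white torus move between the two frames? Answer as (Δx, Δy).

(-1.7, 0.1)

The white torus was at about (6.3, 2.7) and moved to about (4.6, 2.8).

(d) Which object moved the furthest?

the cyan cylinder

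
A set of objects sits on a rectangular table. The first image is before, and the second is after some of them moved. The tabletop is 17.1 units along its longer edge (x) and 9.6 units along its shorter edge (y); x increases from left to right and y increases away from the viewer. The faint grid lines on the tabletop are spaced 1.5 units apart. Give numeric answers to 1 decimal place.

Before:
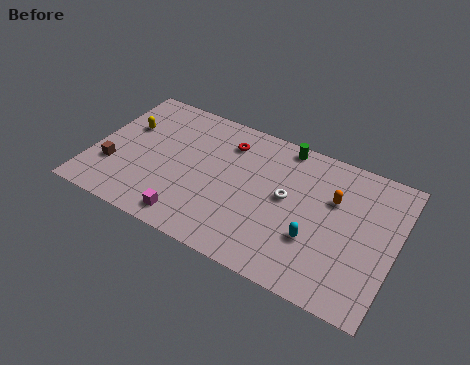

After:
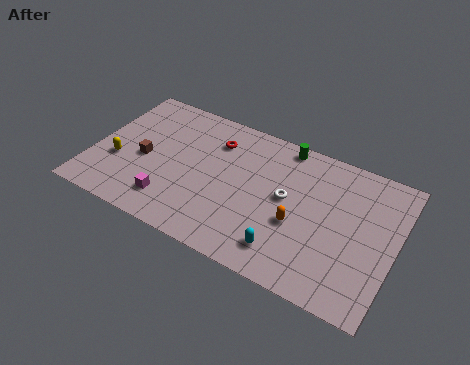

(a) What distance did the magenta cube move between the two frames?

1.4

From (6.0, 1.3) to (4.8, 2.0), the magenta cube covered √(1.2² + 0.7²) ≈ 1.4 units.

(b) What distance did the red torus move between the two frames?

0.7

The red torus was near (7.3, 7.5) before and (6.6, 7.3) after, so it travelled √(0.7² + 0.2²) ≈ 0.7 units.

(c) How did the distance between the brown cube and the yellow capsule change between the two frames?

-1.6

Before: roughly 3.2 units apart; after: 1.6. That's 1.6 units closer together.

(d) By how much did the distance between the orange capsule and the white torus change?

-1.1

They were about 2.7 units apart before and 1.6 after — 1.1 units closer together.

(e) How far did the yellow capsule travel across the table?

2.7

The yellow capsule moved from about (1.6, 6.2) to (1.5, 3.5), a distance of √(0.1² + 2.7²) ≈ 2.7.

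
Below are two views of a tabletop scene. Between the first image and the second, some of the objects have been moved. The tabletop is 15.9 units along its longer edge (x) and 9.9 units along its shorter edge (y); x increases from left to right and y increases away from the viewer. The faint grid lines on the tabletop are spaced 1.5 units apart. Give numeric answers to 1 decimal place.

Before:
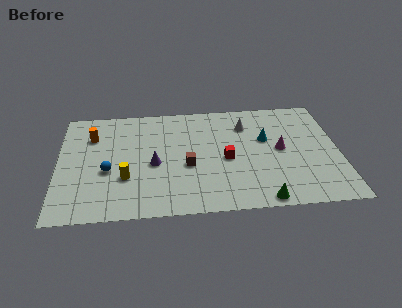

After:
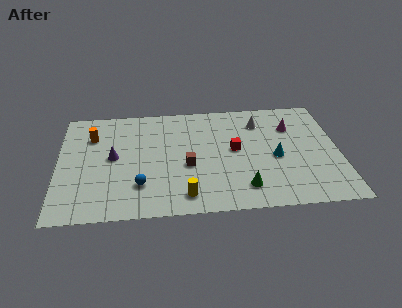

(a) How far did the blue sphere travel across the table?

2.3

The blue sphere moved from about (2.8, 4.0) to (4.6, 2.6), a distance of √(1.8² + 1.4²) ≈ 2.3.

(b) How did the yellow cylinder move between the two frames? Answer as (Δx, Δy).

(3.3, -1.8)

The yellow cylinder started near (3.8, 3.3) and ended near (7.1, 1.5).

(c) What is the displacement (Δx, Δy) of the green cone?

(-1.0, 1.1)

From the two frames, the green cone sits at roughly (11.4, 0.8) before and (10.4, 1.9) after.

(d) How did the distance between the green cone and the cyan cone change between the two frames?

-2.2

The distance was about 5.3 in the first image and 3.1 in the second, so they moved 2.2 units closer together.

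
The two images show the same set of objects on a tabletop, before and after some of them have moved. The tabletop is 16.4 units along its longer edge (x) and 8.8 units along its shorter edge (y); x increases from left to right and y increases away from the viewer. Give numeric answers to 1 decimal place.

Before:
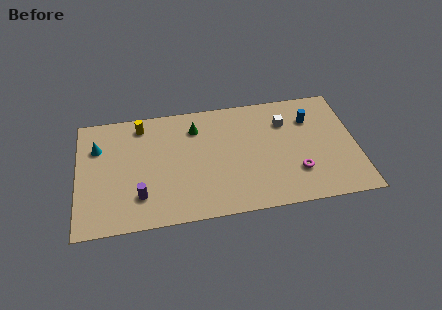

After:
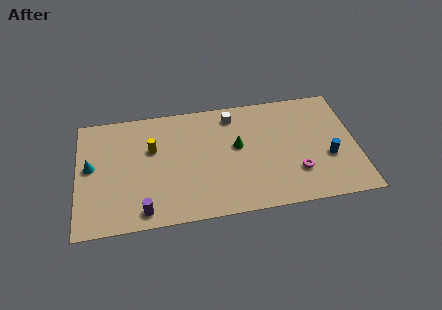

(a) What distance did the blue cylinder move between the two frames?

3.2

The blue cylinder moved from about (13.8, 6.4) to (14.7, 3.3), a distance of √(0.9² + 3.1²) ≈ 3.2.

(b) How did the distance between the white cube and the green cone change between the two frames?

-2.9

Before: roughly 5.3 units apart; after: 2.4. That's 2.9 units closer together.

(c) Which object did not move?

the magenta torus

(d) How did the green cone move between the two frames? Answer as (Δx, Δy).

(2.4, -1.8)

The green cone started near (7.0, 6.8) and ended near (9.4, 5.0).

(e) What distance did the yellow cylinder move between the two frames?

2.0

The yellow cylinder was near (3.8, 7.5) before and (4.4, 5.6) after, so it travelled √(0.6² + 1.9²) ≈ 2.0 units.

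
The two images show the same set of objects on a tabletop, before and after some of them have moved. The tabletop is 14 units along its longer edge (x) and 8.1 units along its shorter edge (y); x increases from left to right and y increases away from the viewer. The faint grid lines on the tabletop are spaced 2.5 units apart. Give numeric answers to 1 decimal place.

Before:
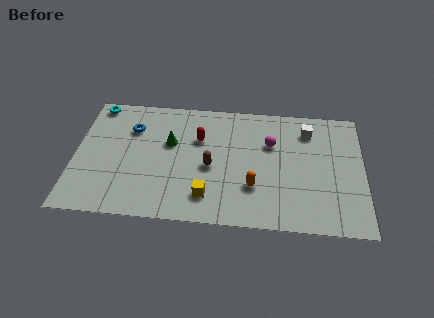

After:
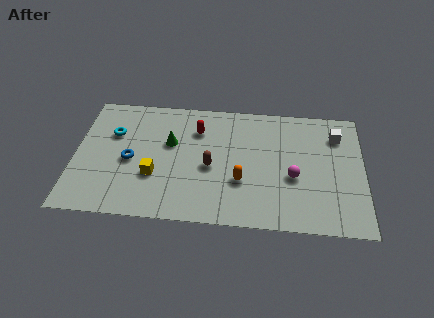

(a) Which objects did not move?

the brown capsule and the green cone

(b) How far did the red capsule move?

0.6

The red capsule was near (6.0, 5.4) before and (5.9, 6.0) after, so it travelled √(0.1² + 0.6²) ≈ 0.6 units.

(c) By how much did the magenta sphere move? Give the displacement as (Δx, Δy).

(1.1, -2.1)

The magenta sphere started near (9.5, 5.4) and ended near (10.6, 3.3).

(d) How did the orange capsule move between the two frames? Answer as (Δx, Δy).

(-0.6, 0.3)

From the two frames, the orange capsule sits at roughly (8.7, 2.5) before and (8.1, 2.8) after.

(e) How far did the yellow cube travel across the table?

2.8

From (6.5, 1.7) to (3.9, 2.8), the yellow cube covered √(2.6² + 1.1²) ≈ 2.8 units.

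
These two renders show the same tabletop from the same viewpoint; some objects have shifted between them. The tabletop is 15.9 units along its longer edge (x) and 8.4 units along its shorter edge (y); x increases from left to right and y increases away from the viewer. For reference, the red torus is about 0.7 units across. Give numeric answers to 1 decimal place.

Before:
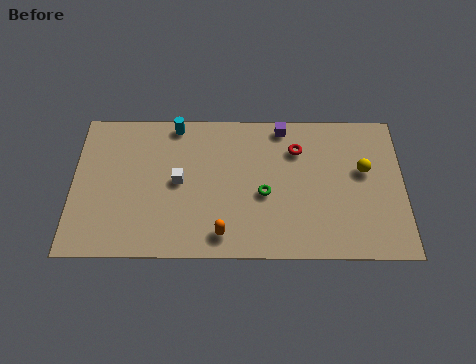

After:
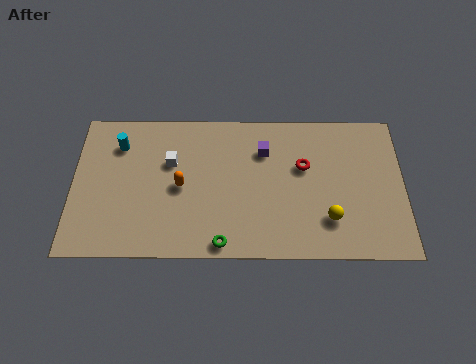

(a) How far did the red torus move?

1.0

The red torus was near (10.8, 6.2) before and (11.1, 5.2) after, so it travelled √(0.3² + 1.0²) ≈ 1.0 units.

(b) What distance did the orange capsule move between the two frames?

3.4

From (7.2, 1.3) to (5.2, 4.0), the orange capsule covered √(2.0² + 2.7²) ≈ 3.4 units.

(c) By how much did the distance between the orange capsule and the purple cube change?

-2.3

Before: roughly 6.8 units apart; after: 4.5. That's 2.3 units closer together.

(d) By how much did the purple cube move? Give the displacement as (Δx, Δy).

(-0.9, -1.4)

The purple cube started near (10.1, 7.5) and ended near (9.2, 6.1).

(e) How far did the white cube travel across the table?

1.2

From (5.1, 4.3) to (4.7, 5.4), the white cube covered √(0.4² + 1.1²) ≈ 1.2 units.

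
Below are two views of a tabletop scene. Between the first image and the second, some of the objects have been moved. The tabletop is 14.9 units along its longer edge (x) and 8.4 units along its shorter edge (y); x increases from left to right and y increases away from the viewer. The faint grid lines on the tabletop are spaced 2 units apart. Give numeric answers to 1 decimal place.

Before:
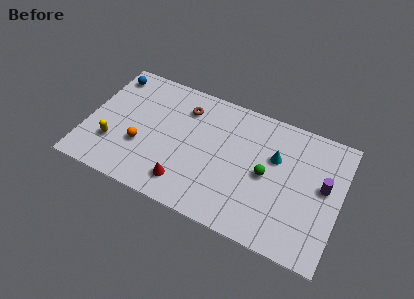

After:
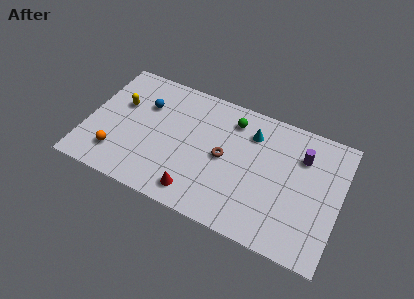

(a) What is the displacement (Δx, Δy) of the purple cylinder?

(-1.4, 1.4)

The purple cylinder started near (13.9, 4.7) and ended near (12.5, 6.1).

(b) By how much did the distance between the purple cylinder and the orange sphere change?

+0.6

The distance was about 10.7 in the first image and 11.3 in the second, so they moved 0.6 units further apart.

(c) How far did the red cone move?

0.8

The red cone moved from about (6.1, 1.6) to (6.8, 1.3), a distance of √(0.7² + 0.3²) ≈ 0.8.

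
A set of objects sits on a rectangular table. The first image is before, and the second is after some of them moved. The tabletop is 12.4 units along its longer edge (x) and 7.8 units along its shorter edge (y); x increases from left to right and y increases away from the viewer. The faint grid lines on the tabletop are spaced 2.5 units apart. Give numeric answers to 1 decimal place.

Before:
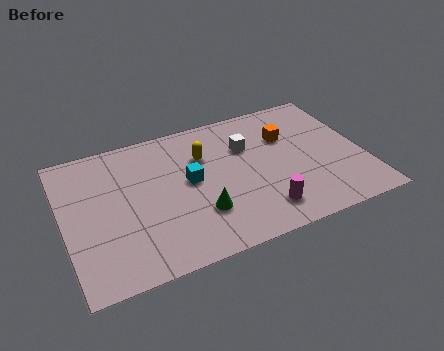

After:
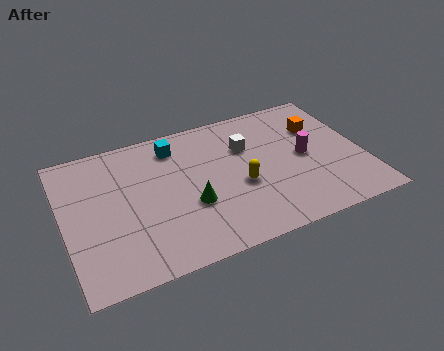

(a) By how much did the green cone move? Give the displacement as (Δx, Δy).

(-0.3, 0.6)

From the two frames, the green cone sits at roughly (5.4, 2.3) before and (5.1, 2.9) after.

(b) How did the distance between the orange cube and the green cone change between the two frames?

+1.2

Before: roughly 5.0 units apart; after: 6.2. That's 1.2 units further apart.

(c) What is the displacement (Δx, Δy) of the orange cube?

(1.4, 0.1)

The orange cube started near (9.4, 5.3) and ended near (10.8, 5.4).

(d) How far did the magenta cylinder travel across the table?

3.2

From (7.9, 1.5) to (10.0, 3.9), the magenta cylinder covered √(2.1² + 2.4²) ≈ 3.2 units.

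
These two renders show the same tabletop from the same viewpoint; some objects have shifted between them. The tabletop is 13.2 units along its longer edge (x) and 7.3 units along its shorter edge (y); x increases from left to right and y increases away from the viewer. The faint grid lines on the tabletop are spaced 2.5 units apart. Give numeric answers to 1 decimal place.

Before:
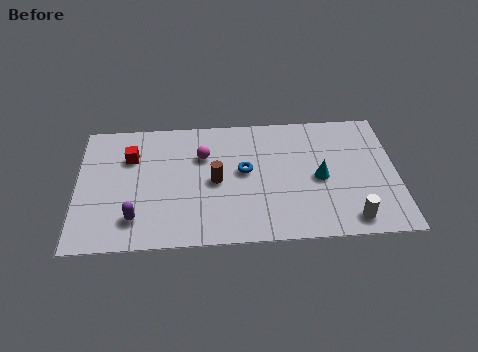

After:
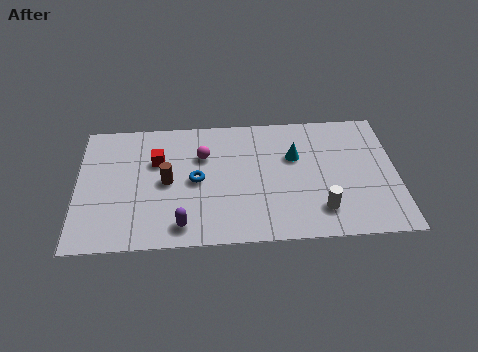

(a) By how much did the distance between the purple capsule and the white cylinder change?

-3.1

Before: roughly 8.8 units apart; after: 5.7. That's 3.1 units closer together.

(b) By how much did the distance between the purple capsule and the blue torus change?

-2.5

The distance was about 5.1 in the first image and 2.6 in the second, so they moved 2.5 units closer together.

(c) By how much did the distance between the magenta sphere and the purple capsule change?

-0.4

The distance was about 4.4 in the first image and 4.0 in the second, so they moved 0.4 units closer together.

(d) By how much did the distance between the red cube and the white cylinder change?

-2.5

The distance was about 9.9 in the first image and 7.4 in the second, so they moved 2.5 units closer together.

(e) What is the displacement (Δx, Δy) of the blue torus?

(-2.0, -0.4)

The blue torus was at about (6.9, 4.0) and moved to about (4.9, 3.6).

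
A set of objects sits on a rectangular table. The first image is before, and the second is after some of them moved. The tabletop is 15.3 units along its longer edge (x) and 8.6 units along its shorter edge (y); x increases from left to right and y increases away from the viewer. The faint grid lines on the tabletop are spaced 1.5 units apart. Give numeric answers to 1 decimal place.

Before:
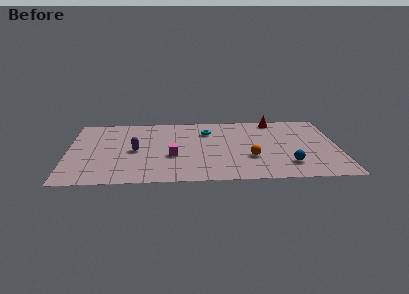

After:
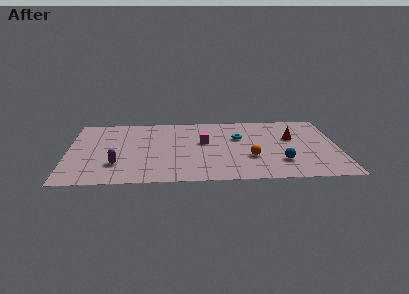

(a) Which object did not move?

the orange sphere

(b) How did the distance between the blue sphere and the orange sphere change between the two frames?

-0.5

The distance was about 2.3 in the first image and 1.8 in the second, so they moved 0.5 units closer together.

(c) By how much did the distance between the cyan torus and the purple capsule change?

+2.9

They were about 4.7 units apart before and 7.6 after — 2.9 units further apart.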